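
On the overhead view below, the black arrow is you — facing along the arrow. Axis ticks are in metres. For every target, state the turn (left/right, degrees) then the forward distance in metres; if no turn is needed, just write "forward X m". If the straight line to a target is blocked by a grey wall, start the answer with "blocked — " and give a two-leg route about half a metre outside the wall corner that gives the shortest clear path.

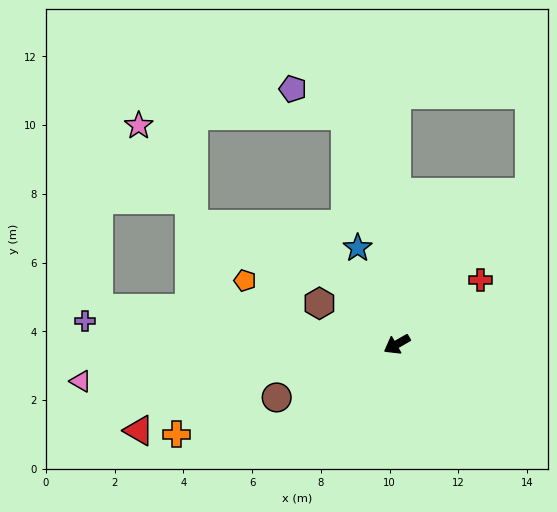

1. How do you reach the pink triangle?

turn right 23°, forward 9.3 m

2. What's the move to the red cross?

turn right 172°, forward 3.1 m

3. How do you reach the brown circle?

turn right 6°, forward 3.8 m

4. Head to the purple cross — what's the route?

turn right 34°, forward 9.1 m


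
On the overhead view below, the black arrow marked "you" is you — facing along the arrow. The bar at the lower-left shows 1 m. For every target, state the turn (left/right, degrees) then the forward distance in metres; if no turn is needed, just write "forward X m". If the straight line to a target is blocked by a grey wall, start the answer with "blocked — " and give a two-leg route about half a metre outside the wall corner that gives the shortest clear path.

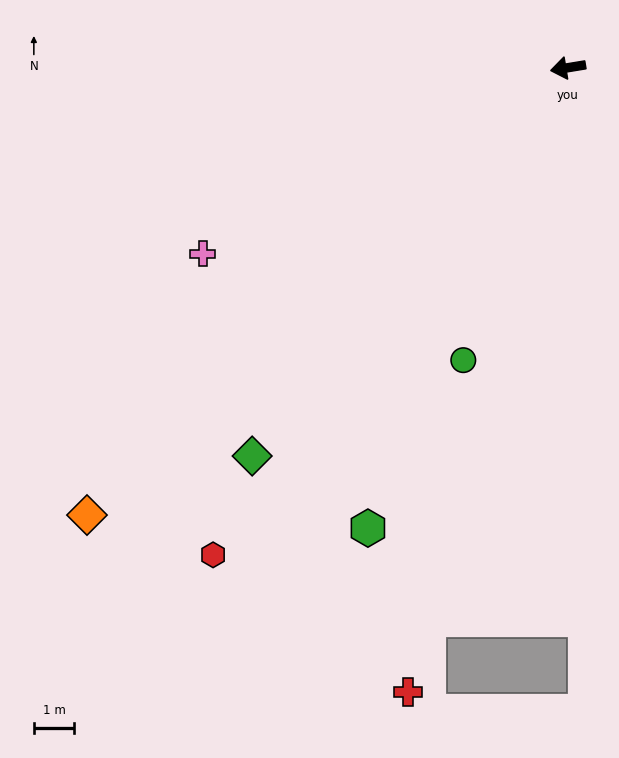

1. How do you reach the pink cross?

turn left 18°, forward 10.1 m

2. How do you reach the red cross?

turn left 66°, forward 15.9 m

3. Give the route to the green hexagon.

turn left 57°, forward 12.4 m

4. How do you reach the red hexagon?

turn left 45°, forward 14.8 m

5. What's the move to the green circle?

turn left 61°, forward 7.6 m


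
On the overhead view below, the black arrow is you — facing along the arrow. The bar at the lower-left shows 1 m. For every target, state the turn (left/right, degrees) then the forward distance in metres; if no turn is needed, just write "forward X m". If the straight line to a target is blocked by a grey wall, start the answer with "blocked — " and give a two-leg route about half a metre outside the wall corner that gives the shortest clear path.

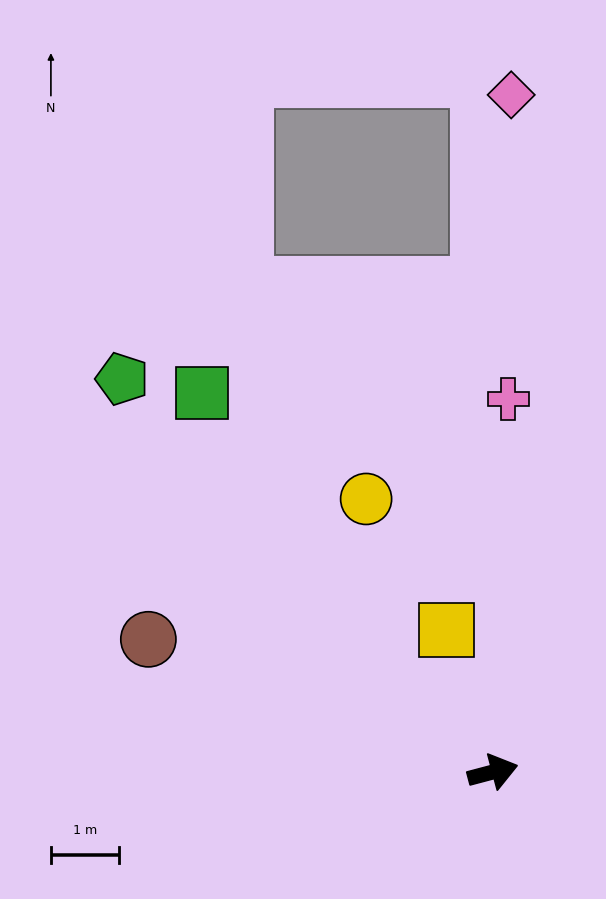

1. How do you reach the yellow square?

turn left 93°, forward 2.2 m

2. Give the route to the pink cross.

turn left 73°, forward 5.5 m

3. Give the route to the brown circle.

turn left 144°, forward 5.4 m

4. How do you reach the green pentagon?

turn left 118°, forward 8.0 m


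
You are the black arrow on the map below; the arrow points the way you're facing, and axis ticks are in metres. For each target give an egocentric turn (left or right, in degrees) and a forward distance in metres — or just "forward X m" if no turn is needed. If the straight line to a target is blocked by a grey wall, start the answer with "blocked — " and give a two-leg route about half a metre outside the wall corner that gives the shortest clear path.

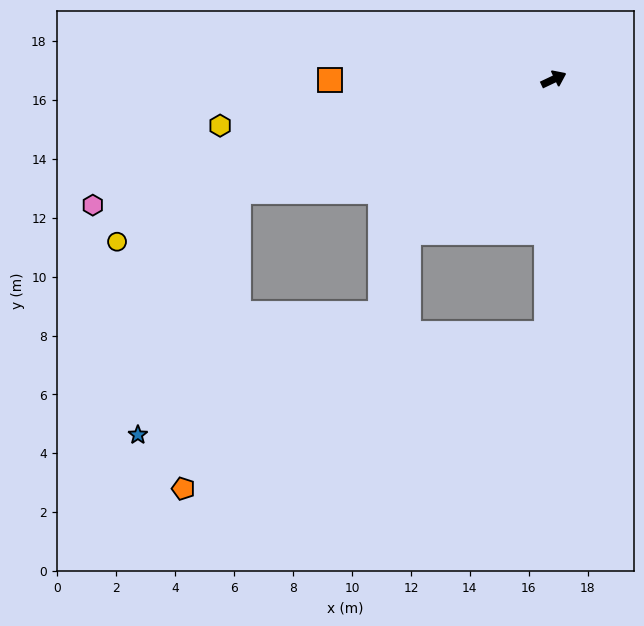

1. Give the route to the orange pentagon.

blocked — turn left 174°, forward 11.3 m, then turn left 60°, forward 10.3 m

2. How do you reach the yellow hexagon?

turn left 163°, forward 11.4 m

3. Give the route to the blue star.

blocked — turn left 174°, forward 11.3 m, then turn left 48°, forward 8.9 m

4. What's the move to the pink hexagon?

turn left 170°, forward 16.2 m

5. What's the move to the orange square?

turn left 155°, forward 7.6 m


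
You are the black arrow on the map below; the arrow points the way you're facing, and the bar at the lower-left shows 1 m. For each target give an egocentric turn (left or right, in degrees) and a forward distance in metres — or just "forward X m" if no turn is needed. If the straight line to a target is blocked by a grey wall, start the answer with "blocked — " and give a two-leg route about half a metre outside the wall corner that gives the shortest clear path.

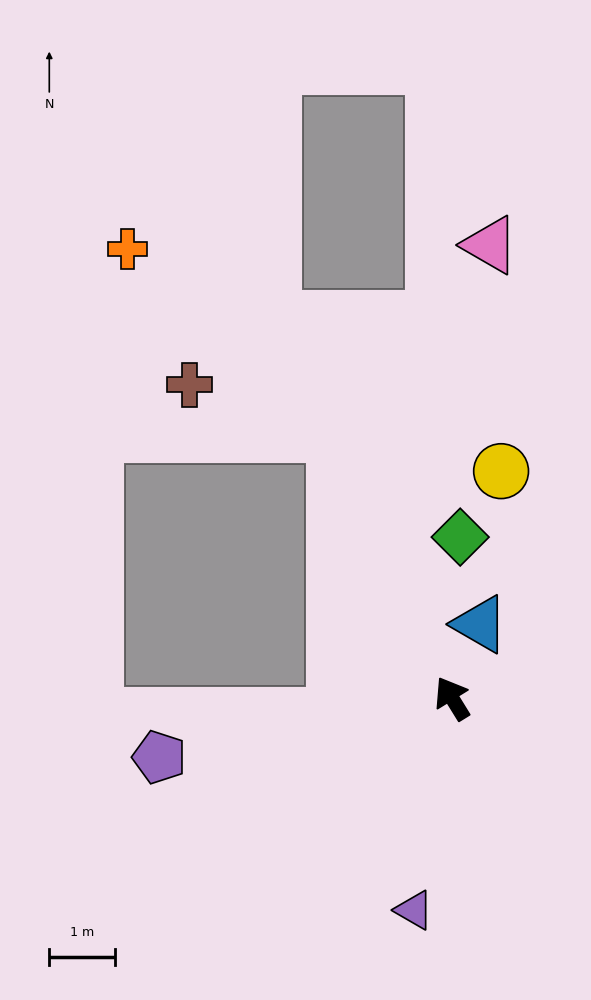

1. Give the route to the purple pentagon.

turn left 70°, forward 4.6 m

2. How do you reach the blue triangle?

turn right 52°, forward 1.2 m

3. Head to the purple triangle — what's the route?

turn left 138°, forward 3.3 m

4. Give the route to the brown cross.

blocked — turn right 8°, forward 4.4 m, then turn left 48°, forward 2.3 m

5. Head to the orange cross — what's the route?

blocked — turn right 8°, forward 4.4 m, then turn left 24°, forward 4.2 m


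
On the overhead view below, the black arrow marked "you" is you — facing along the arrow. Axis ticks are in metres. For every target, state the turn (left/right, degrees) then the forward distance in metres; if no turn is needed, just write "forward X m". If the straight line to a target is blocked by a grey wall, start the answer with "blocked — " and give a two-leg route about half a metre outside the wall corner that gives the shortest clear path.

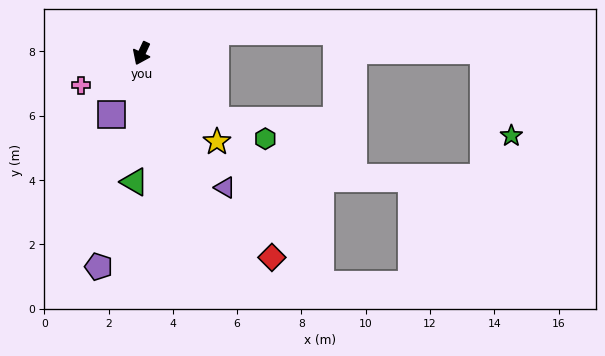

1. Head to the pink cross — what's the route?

turn right 37°, forward 2.1 m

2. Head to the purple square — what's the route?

forward 2.1 m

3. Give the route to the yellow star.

turn left 65°, forward 3.6 m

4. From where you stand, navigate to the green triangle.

turn left 22°, forward 4.0 m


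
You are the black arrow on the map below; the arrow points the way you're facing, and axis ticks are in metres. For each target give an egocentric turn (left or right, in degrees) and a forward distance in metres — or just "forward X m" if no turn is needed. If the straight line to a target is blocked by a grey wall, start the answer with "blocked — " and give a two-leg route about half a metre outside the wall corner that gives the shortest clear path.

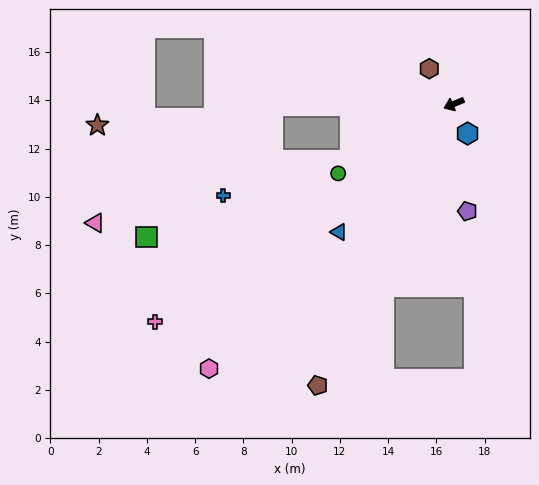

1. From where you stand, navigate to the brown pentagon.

turn left 41°, forward 13.0 m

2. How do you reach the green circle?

turn left 8°, forward 5.6 m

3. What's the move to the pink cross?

turn left 13°, forward 15.3 m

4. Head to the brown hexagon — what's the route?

turn right 78°, forward 1.8 m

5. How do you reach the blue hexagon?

turn left 92°, forward 1.4 m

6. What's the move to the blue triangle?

turn left 25°, forward 7.1 m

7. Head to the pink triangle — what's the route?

blocked — turn right 22°, forward 7.5 m, then turn left 32°, forward 8.8 m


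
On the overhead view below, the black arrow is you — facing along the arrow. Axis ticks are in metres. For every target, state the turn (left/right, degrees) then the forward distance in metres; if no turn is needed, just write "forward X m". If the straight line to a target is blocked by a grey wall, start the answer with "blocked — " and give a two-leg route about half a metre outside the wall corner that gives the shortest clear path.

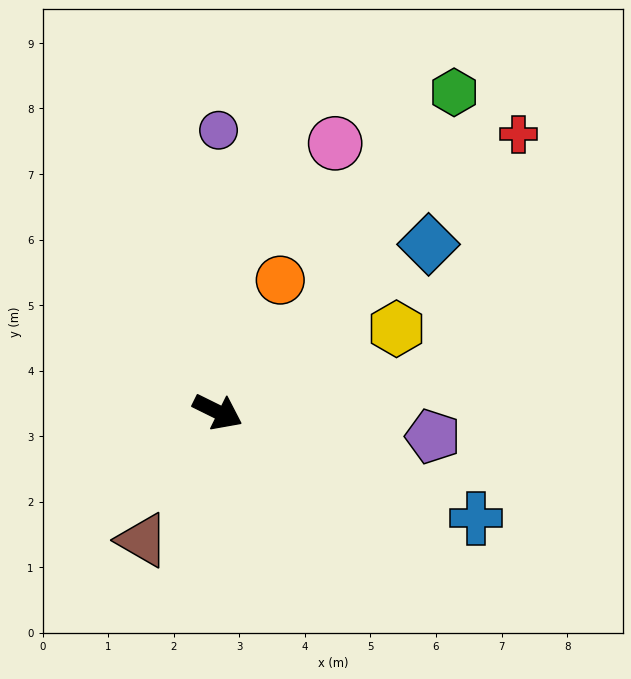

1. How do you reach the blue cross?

turn left 4°, forward 4.3 m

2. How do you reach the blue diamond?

turn left 65°, forward 4.1 m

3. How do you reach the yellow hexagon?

turn left 51°, forward 3.0 m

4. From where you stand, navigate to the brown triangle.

turn right 94°, forward 2.3 m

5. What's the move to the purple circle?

turn left 116°, forward 4.3 m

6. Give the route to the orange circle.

turn left 91°, forward 2.2 m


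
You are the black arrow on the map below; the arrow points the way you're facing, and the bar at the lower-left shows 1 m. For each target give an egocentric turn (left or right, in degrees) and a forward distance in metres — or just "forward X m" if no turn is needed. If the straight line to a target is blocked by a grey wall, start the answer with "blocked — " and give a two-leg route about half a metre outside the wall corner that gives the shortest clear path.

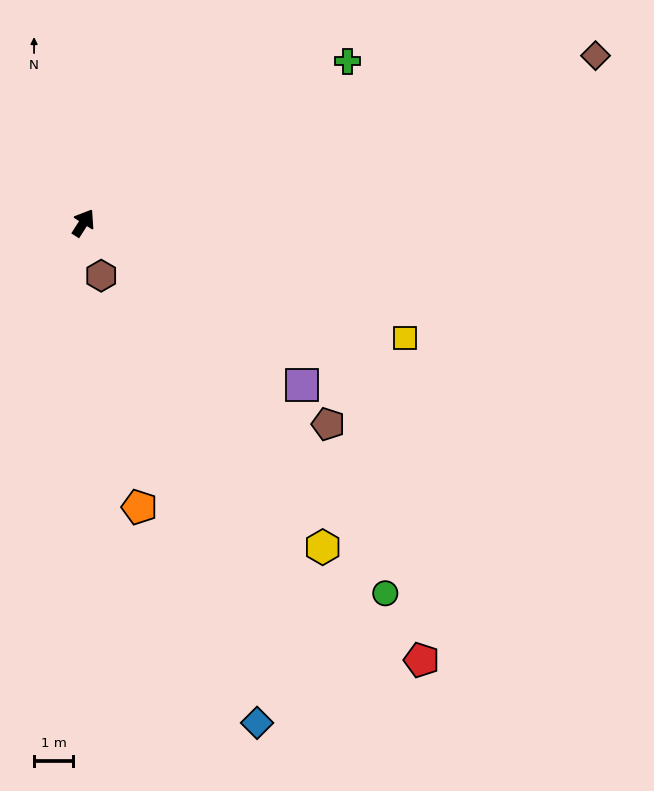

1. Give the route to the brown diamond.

turn right 39°, forward 13.8 m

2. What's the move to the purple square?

turn right 94°, forward 7.0 m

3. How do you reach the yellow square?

turn right 77°, forward 8.8 m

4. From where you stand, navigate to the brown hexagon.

turn right 129°, forward 1.4 m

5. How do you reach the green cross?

turn right 26°, forward 7.9 m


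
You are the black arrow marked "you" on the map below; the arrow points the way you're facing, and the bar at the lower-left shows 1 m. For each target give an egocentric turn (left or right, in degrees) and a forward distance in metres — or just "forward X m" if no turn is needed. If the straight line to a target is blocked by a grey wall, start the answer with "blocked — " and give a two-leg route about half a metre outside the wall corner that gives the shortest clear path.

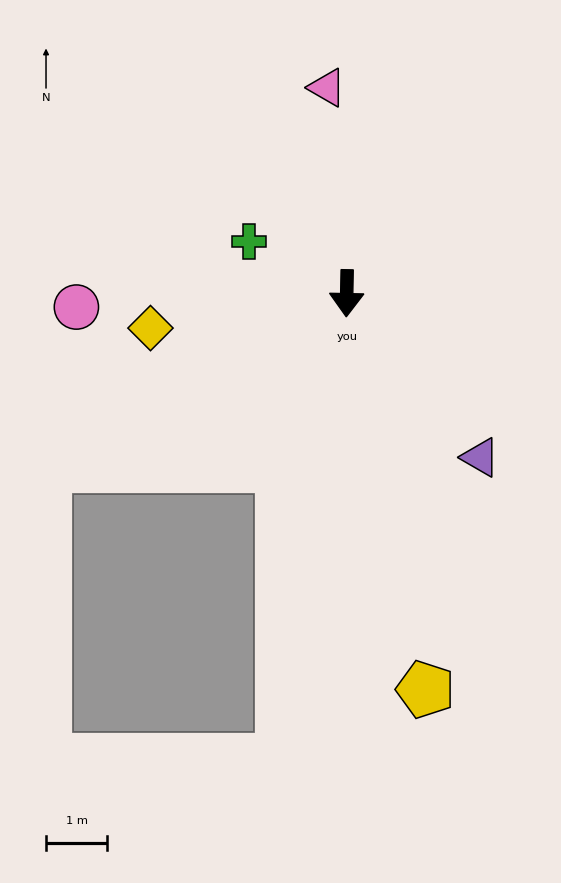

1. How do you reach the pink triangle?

turn right 173°, forward 3.4 m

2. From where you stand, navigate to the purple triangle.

turn left 40°, forward 3.4 m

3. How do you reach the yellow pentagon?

turn left 12°, forward 6.6 m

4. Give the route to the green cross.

turn right 117°, forward 1.8 m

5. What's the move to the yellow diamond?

turn right 79°, forward 3.2 m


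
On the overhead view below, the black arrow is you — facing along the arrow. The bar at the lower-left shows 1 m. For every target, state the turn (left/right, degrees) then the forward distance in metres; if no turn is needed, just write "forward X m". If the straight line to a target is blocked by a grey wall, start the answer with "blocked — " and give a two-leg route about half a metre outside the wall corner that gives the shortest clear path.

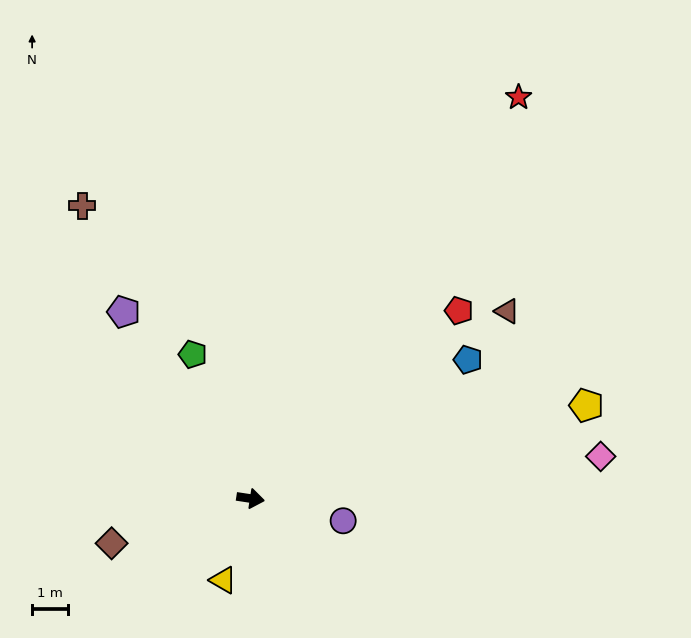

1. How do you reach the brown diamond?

turn right 154°, forward 4.1 m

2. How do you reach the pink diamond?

turn left 15°, forward 9.9 m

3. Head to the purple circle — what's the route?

turn right 5°, forward 2.7 m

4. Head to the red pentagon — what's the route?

turn left 51°, forward 7.8 m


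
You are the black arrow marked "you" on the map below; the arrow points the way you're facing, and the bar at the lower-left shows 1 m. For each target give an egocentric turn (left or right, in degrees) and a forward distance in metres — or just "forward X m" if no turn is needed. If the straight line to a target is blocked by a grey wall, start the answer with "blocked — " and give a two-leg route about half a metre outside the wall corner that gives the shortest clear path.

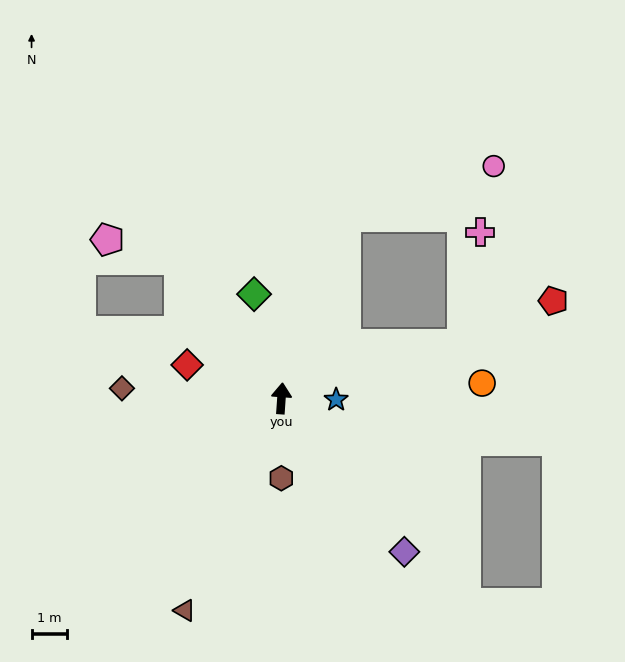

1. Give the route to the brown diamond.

turn left 90°, forward 4.5 m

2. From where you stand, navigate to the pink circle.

blocked — turn right 16°, forward 5.4 m, then turn right 51°, forward 4.4 m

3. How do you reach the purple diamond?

turn right 137°, forward 5.5 m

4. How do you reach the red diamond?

turn left 74°, forward 2.8 m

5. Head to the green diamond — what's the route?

turn left 19°, forward 3.0 m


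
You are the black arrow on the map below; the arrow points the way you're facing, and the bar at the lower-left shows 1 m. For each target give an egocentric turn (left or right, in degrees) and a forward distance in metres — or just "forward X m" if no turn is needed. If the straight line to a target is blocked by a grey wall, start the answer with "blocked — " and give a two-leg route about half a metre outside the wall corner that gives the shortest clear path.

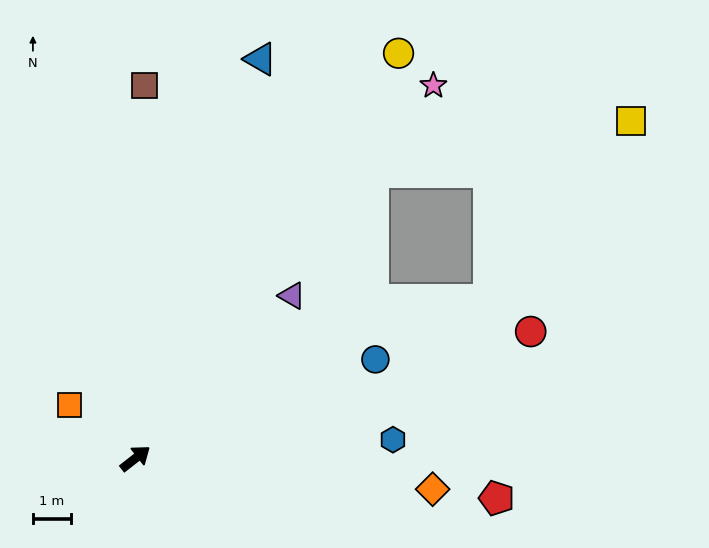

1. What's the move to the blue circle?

turn right 16°, forward 6.9 m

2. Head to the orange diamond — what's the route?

turn right 44°, forward 8.0 m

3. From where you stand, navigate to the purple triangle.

turn left 8°, forward 6.0 m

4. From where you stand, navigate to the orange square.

turn left 103°, forward 2.3 m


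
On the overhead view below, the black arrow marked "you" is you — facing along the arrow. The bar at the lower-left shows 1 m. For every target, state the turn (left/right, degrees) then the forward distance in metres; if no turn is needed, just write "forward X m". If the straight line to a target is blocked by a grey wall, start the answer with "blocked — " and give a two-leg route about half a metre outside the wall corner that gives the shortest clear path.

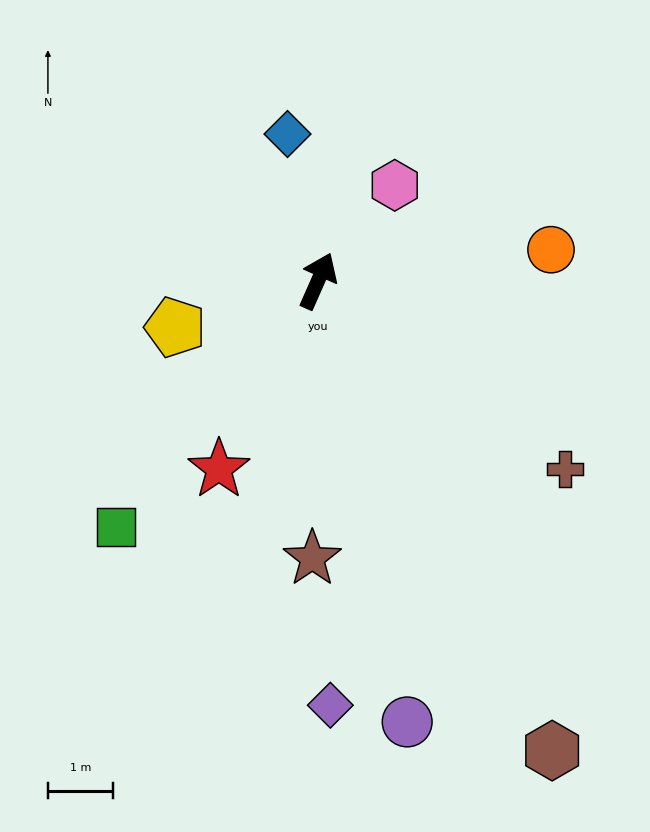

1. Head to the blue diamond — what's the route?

turn left 36°, forward 2.3 m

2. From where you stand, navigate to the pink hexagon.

turn right 15°, forward 1.9 m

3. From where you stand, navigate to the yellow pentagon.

turn left 132°, forward 2.3 m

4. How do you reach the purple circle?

turn right 145°, forward 6.9 m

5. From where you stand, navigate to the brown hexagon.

turn right 130°, forward 8.1 m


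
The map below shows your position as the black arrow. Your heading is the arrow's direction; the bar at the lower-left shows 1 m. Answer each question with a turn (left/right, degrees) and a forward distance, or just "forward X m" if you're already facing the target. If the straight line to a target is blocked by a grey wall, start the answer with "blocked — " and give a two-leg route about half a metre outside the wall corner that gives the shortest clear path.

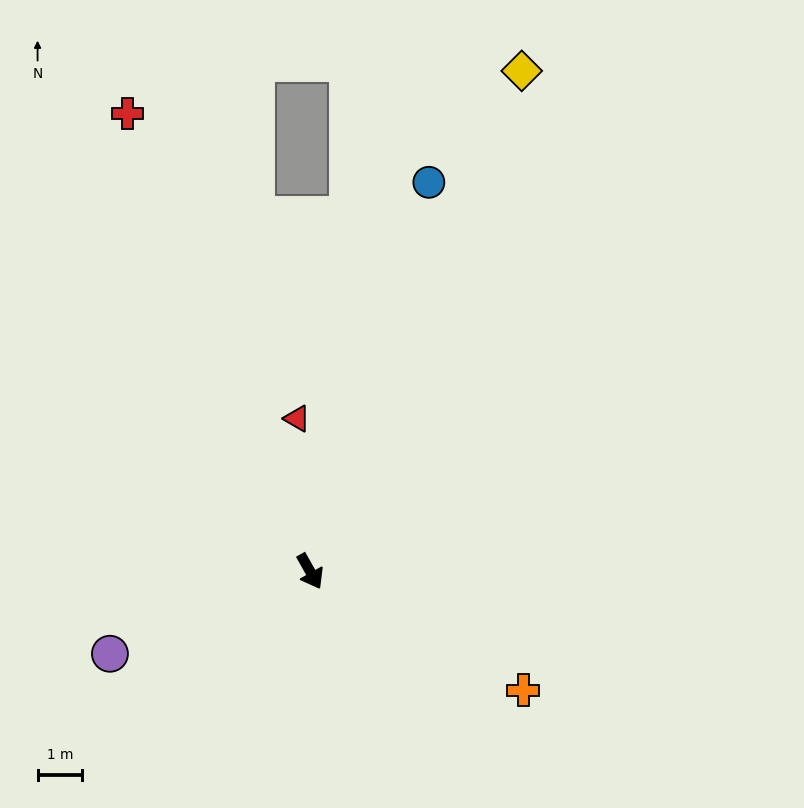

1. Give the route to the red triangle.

turn left 156°, forward 3.4 m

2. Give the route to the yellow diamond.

turn left 128°, forward 12.2 m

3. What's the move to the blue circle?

turn left 134°, forward 9.1 m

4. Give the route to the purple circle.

turn right 97°, forward 4.9 m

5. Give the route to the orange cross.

turn left 32°, forward 5.5 m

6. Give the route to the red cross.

turn left 172°, forward 11.1 m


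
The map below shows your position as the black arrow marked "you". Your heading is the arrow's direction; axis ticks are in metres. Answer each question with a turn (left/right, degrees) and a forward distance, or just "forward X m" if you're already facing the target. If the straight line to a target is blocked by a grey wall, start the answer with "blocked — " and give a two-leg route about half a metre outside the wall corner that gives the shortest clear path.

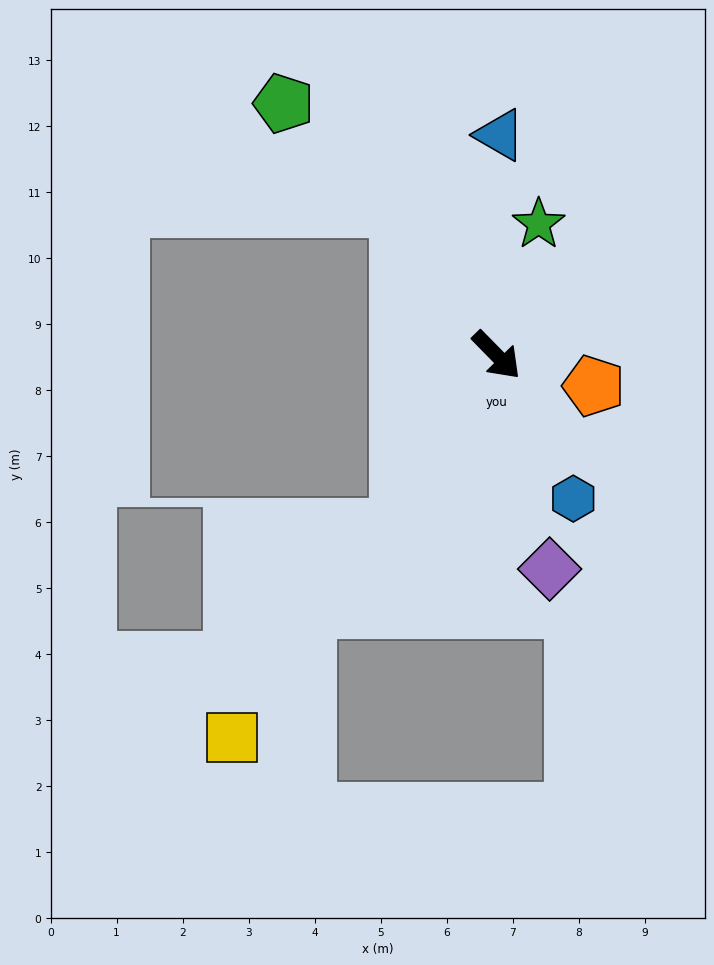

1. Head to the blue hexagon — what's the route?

turn right 16°, forward 2.5 m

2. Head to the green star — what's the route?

turn left 118°, forward 2.1 m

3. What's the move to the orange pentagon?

turn left 28°, forward 1.5 m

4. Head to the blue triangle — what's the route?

turn left 135°, forward 3.3 m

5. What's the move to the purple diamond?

turn right 30°, forward 3.3 m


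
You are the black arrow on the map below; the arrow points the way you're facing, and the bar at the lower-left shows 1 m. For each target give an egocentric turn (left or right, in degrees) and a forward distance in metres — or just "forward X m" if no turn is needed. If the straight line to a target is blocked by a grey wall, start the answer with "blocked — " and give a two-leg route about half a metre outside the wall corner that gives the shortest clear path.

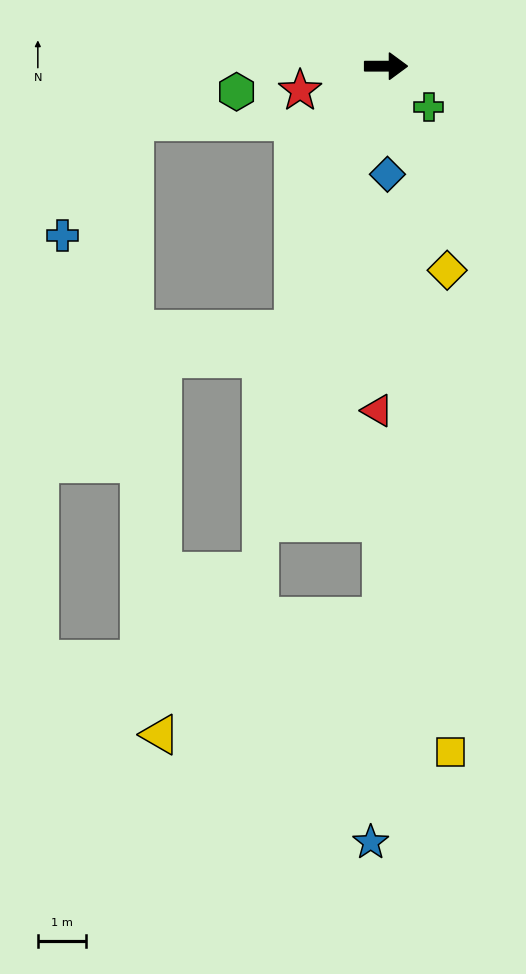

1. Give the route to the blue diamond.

turn right 89°, forward 2.3 m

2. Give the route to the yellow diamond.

turn right 73°, forward 4.5 m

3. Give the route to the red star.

turn right 164°, forward 1.9 m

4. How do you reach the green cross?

turn right 44°, forward 1.2 m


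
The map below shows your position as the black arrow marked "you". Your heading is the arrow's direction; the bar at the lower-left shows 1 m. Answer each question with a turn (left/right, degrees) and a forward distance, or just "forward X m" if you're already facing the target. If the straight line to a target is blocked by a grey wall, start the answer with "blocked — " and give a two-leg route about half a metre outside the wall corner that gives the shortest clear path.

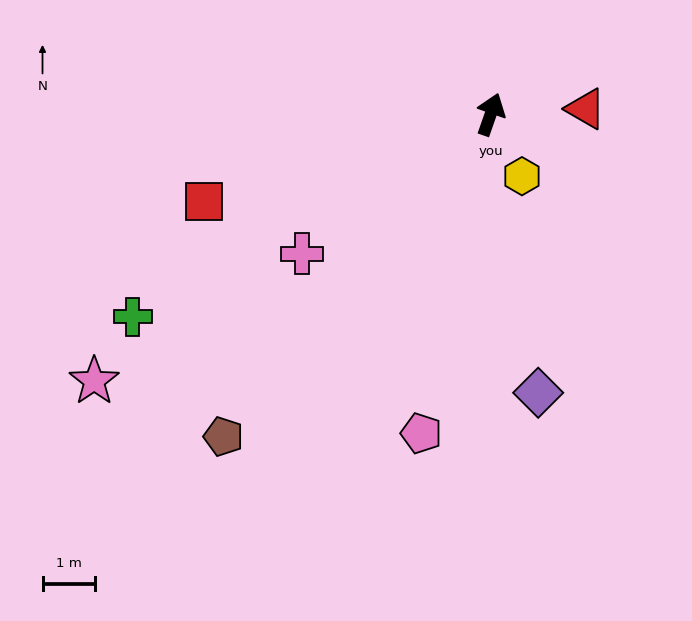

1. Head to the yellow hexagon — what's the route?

turn right 134°, forward 1.3 m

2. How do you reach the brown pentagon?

turn left 160°, forward 7.9 m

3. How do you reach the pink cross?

turn left 146°, forward 4.4 m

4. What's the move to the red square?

turn left 126°, forward 5.7 m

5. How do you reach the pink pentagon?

turn right 173°, forward 6.2 m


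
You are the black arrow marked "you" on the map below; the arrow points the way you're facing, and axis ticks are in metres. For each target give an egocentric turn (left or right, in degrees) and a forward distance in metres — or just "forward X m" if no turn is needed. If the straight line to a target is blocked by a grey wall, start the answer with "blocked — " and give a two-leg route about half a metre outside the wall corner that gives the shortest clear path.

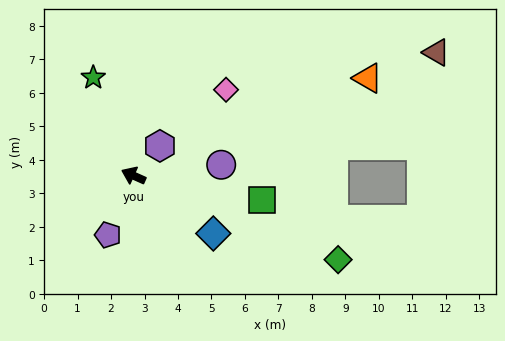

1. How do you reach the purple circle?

turn right 149°, forward 2.6 m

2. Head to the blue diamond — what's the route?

turn left 168°, forward 2.9 m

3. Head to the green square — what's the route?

turn right 167°, forward 3.9 m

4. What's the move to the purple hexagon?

turn right 108°, forward 1.2 m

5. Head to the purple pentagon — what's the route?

turn left 91°, forward 1.9 m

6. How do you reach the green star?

turn right 44°, forward 3.2 m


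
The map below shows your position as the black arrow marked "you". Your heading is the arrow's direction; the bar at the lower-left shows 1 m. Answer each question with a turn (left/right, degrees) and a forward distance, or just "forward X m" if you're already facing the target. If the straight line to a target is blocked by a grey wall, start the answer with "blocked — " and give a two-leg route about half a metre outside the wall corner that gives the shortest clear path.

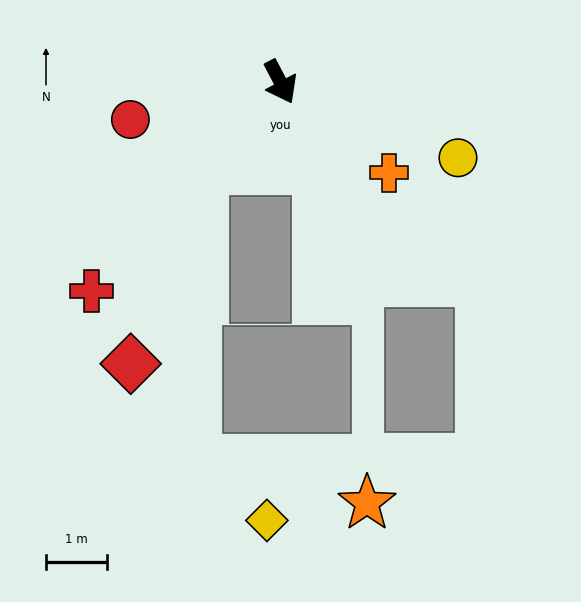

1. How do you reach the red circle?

turn right 104°, forward 2.5 m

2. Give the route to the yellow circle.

turn left 39°, forward 3.2 m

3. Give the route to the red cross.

turn right 70°, forward 4.6 m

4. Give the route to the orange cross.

turn left 22°, forward 2.3 m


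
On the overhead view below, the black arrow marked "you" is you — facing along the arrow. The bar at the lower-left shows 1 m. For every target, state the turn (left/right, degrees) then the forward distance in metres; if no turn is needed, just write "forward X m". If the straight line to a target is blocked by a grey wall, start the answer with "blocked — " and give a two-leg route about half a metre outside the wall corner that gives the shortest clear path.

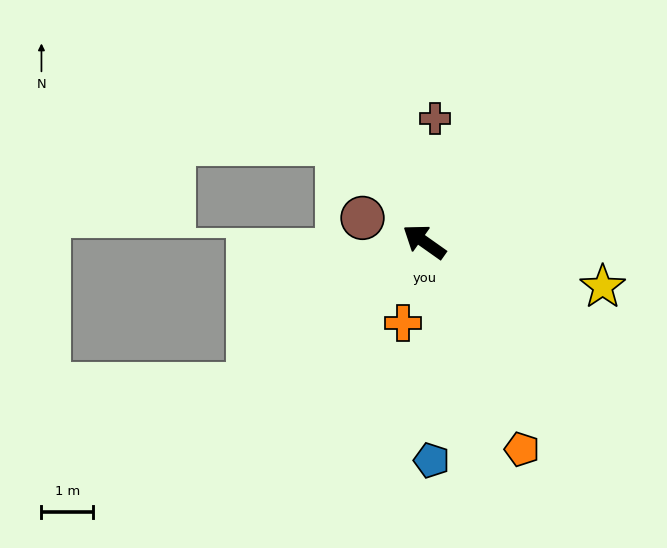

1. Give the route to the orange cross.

turn left 111°, forward 1.6 m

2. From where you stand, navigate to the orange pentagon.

turn left 150°, forward 4.4 m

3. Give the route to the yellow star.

turn right 159°, forward 3.6 m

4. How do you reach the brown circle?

turn left 14°, forward 1.3 m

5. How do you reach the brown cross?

turn right 60°, forward 2.4 m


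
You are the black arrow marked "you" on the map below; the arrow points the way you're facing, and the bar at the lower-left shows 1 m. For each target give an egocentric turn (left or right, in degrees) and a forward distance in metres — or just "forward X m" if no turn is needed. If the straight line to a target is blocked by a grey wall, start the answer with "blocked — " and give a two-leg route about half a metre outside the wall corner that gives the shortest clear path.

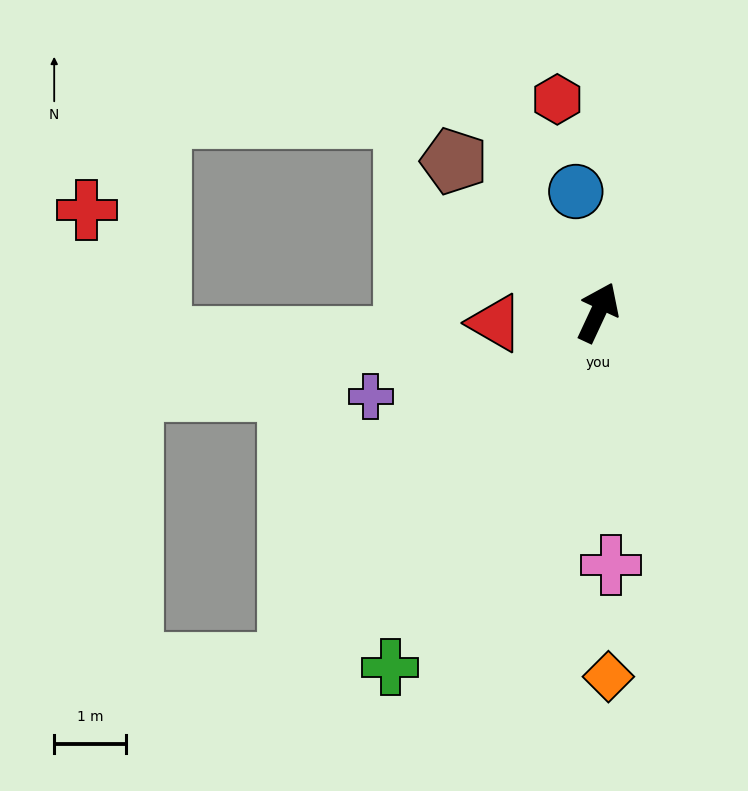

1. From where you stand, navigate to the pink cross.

turn right 152°, forward 3.5 m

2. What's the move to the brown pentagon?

turn left 69°, forward 2.9 m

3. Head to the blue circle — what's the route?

turn left 35°, forward 1.7 m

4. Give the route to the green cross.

turn left 175°, forward 5.7 m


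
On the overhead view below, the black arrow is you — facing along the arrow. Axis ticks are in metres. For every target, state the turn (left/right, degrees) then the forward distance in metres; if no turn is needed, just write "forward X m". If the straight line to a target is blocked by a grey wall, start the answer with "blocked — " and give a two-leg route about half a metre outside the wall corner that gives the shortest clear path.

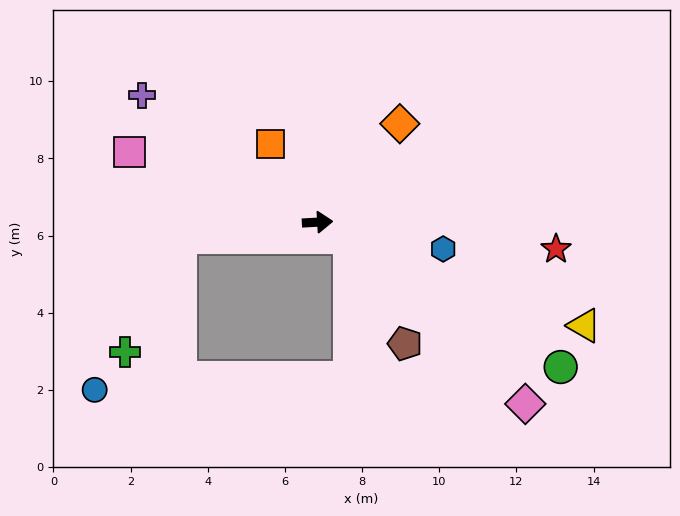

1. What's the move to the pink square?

turn left 156°, forward 5.2 m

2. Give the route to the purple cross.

turn left 141°, forward 5.6 m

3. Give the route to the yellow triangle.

turn right 24°, forward 7.4 m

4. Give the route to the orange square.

turn left 118°, forward 2.4 m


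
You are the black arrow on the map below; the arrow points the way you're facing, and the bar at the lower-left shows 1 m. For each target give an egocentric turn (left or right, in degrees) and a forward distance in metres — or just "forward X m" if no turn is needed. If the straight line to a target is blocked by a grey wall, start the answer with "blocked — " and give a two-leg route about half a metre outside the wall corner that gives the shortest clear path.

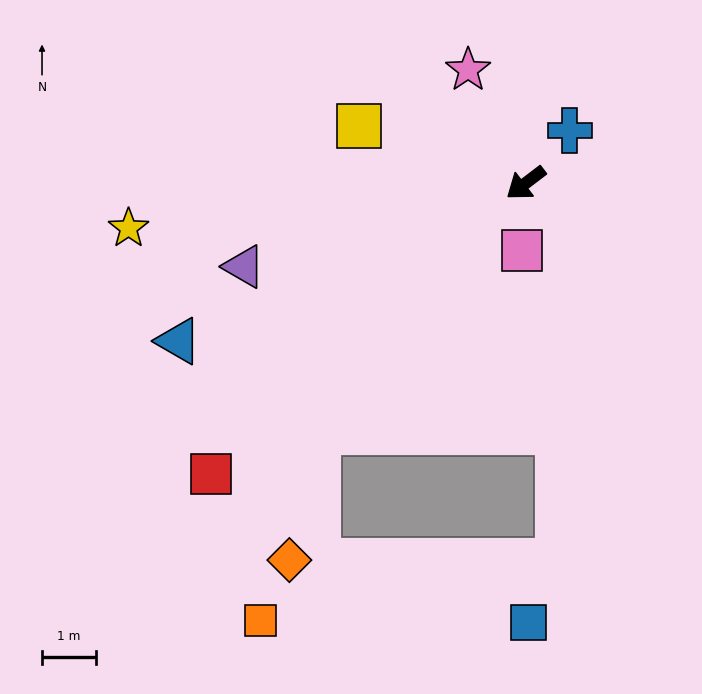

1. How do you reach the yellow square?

turn right 56°, forward 3.3 m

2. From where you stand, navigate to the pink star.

turn right 100°, forward 2.4 m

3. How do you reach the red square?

turn left 6°, forward 8.0 m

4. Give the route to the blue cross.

turn right 167°, forward 1.3 m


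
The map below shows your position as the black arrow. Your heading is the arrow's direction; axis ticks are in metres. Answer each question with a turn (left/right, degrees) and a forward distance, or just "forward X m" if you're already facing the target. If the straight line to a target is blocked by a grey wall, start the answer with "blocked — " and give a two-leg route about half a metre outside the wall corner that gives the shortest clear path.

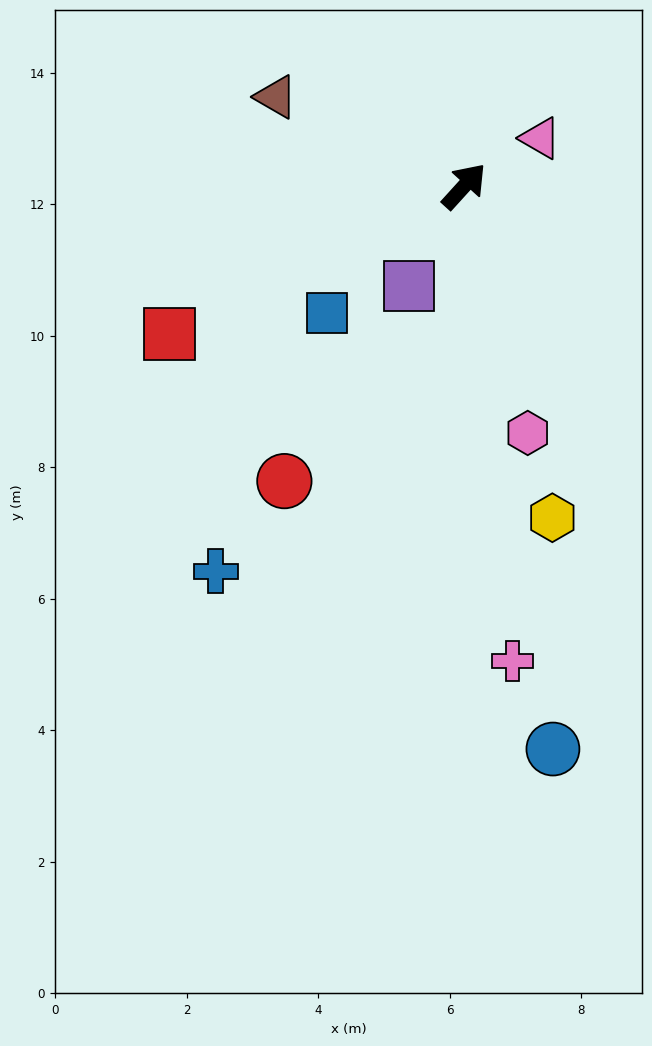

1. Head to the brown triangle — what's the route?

turn left 107°, forward 3.2 m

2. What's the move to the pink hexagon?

turn right 123°, forward 3.9 m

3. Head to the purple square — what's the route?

turn right 167°, forward 1.7 m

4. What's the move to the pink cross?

turn right 132°, forward 7.3 m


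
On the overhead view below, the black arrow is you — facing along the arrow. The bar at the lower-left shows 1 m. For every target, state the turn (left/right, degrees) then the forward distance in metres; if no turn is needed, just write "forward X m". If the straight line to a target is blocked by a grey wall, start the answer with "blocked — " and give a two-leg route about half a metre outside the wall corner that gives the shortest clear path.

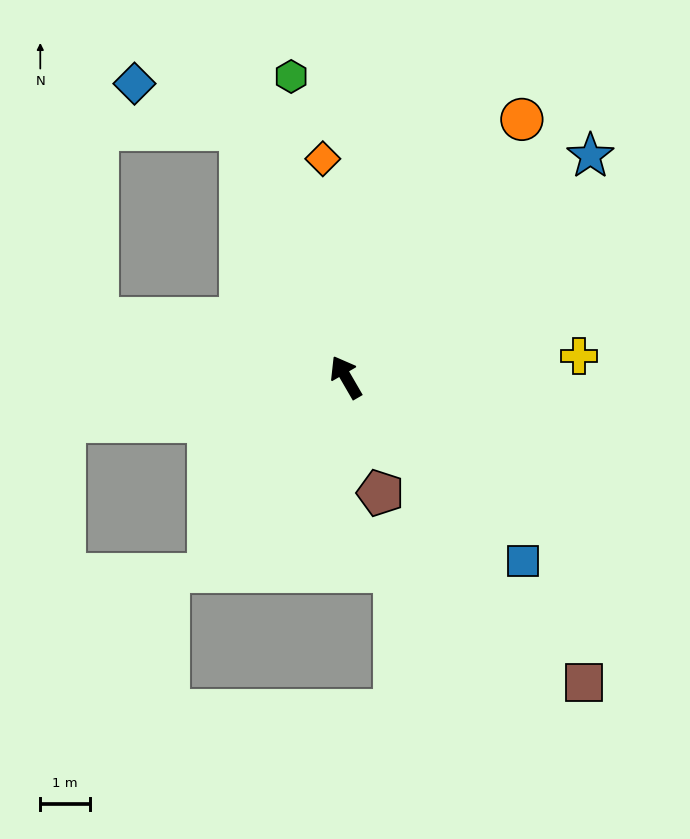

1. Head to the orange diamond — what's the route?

turn right 24°, forward 4.4 m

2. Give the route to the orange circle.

turn right 64°, forward 6.3 m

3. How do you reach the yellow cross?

turn right 115°, forward 4.7 m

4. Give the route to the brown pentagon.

turn left 166°, forward 2.4 m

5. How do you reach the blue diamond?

blocked — turn right 7°, forward 5.4 m, then turn left 43°, forward 2.3 m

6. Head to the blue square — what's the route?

turn right 166°, forward 5.2 m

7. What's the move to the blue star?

turn right 78°, forward 6.7 m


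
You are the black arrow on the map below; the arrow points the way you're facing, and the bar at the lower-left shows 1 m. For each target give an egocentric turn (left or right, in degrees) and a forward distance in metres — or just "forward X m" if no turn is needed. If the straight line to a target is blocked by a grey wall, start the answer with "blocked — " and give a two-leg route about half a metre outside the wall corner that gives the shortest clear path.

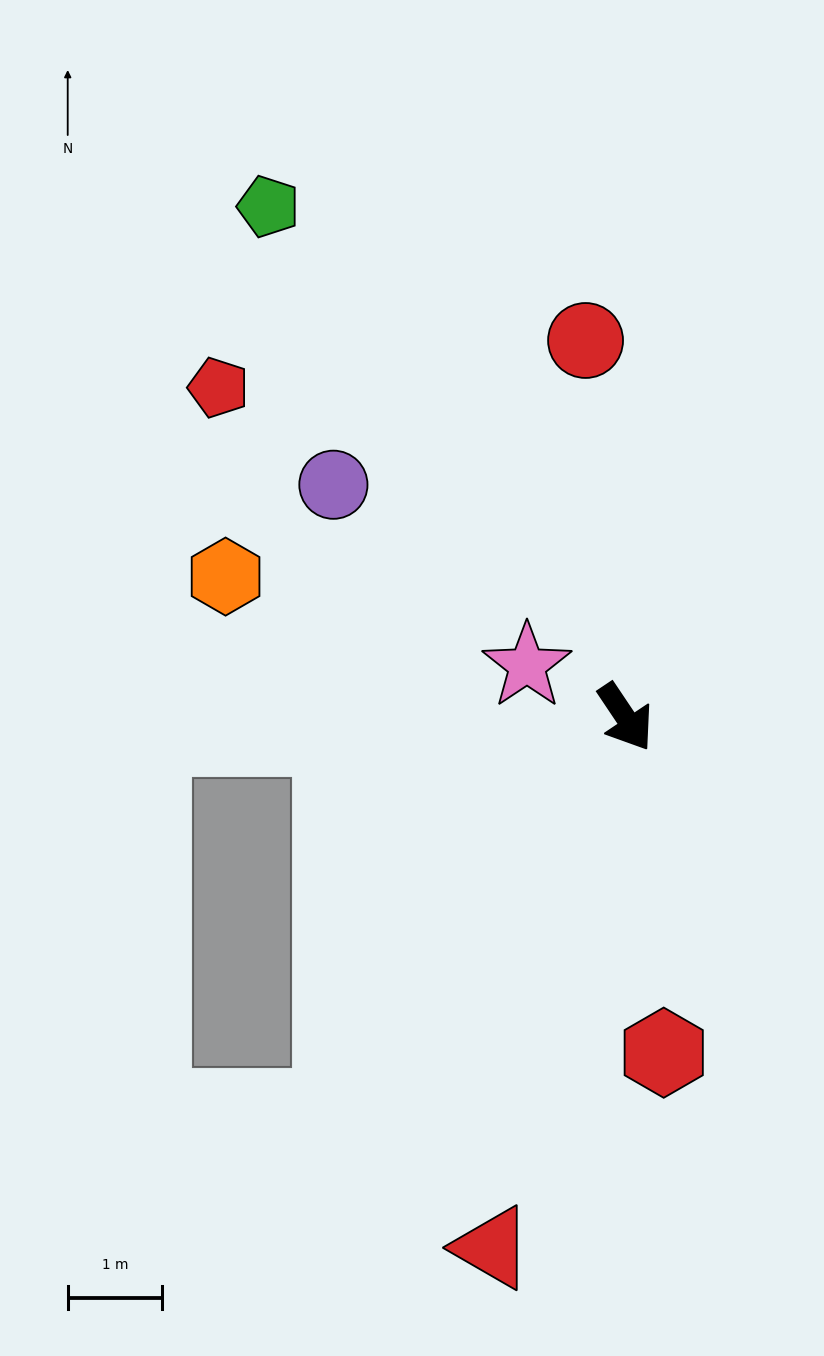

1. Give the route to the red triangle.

turn right 48°, forward 5.8 m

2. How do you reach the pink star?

turn right 152°, forward 1.2 m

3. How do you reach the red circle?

turn left 152°, forward 4.0 m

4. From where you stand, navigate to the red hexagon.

turn right 27°, forward 3.6 m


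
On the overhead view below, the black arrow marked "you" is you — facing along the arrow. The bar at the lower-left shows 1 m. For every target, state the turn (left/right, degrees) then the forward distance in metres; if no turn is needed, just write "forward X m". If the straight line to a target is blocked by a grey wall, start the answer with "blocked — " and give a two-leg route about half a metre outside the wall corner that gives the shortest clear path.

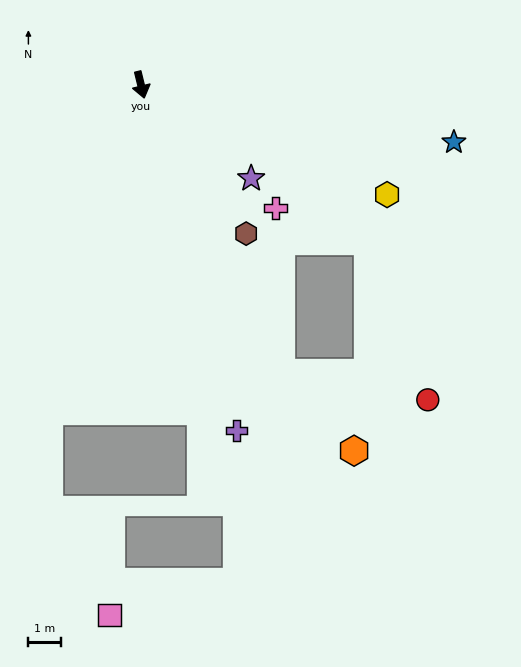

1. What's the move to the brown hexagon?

turn left 22°, forward 5.6 m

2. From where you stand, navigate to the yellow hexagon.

turn left 52°, forward 8.3 m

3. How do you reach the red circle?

blocked — turn left 12°, forward 9.8 m, then turn left 54°, forward 4.6 m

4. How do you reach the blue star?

turn left 66°, forward 9.7 m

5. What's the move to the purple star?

turn left 36°, forward 4.4 m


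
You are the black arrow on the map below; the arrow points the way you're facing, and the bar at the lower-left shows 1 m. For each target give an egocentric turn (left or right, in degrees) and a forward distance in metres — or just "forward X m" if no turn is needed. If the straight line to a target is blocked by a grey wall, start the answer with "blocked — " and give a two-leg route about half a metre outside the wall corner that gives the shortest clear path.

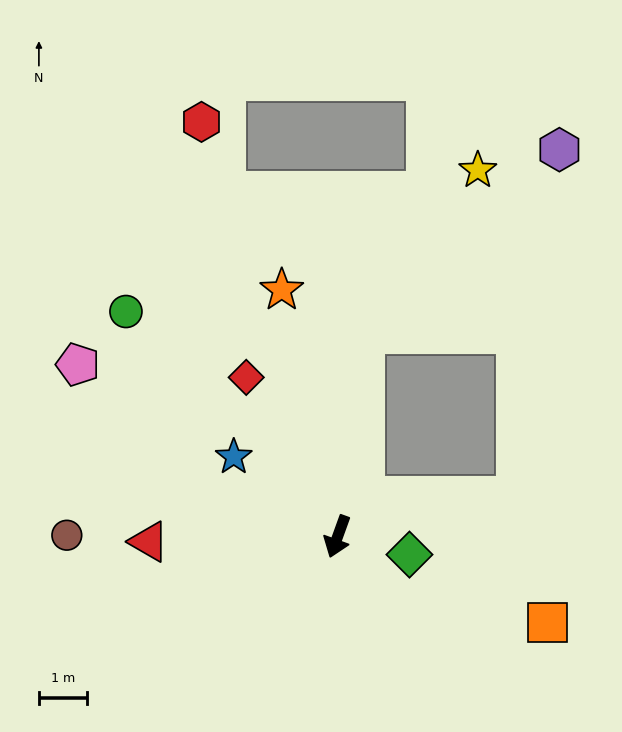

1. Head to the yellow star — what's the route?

blocked — turn right 168°, forward 4.3 m, then turn right 27°, forward 4.2 m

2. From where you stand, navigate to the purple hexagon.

blocked — turn right 168°, forward 4.3 m, then turn right 39°, forward 5.6 m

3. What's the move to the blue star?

turn right 108°, forward 2.7 m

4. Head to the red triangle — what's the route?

turn right 69°, forward 3.9 m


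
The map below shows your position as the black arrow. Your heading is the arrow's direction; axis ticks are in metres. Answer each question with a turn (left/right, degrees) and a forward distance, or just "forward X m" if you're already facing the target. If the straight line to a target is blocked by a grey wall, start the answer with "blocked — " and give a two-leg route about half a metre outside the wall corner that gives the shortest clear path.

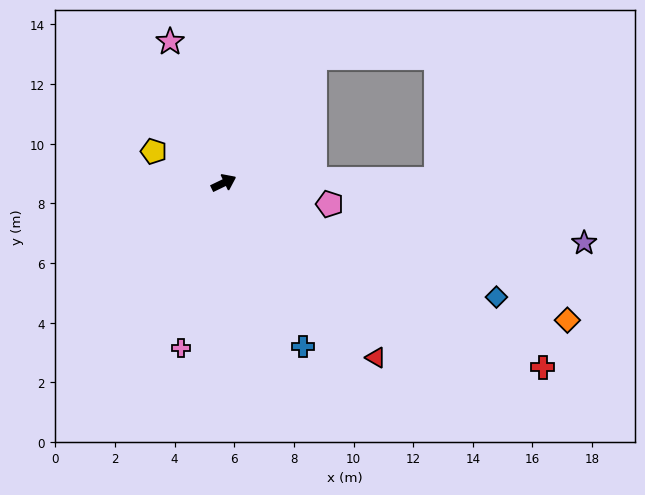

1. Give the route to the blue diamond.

turn right 48°, forward 9.9 m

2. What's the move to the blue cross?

turn right 90°, forward 6.1 m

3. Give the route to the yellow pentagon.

turn left 130°, forward 2.6 m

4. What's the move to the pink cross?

turn right 130°, forward 5.7 m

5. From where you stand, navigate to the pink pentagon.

turn right 37°, forward 3.6 m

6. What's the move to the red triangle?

turn right 75°, forward 7.8 m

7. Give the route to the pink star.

turn left 85°, forward 5.1 m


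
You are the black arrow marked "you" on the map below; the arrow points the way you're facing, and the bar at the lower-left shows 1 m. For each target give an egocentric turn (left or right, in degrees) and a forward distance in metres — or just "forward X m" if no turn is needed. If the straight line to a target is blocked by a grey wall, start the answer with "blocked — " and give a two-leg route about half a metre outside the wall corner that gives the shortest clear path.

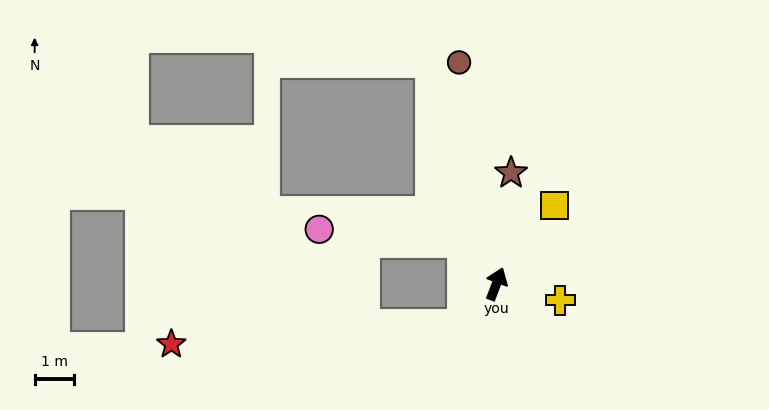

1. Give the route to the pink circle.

blocked — turn left 59°, forward 1.4 m, then turn left 47°, forward 3.7 m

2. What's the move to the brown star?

turn left 13°, forward 2.9 m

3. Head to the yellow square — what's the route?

turn right 16°, forward 2.5 m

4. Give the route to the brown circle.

turn left 30°, forward 5.7 m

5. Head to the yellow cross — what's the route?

turn right 84°, forward 1.7 m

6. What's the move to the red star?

blocked — turn left 163°, forward 1.3 m, then turn right 48°, forward 7.5 m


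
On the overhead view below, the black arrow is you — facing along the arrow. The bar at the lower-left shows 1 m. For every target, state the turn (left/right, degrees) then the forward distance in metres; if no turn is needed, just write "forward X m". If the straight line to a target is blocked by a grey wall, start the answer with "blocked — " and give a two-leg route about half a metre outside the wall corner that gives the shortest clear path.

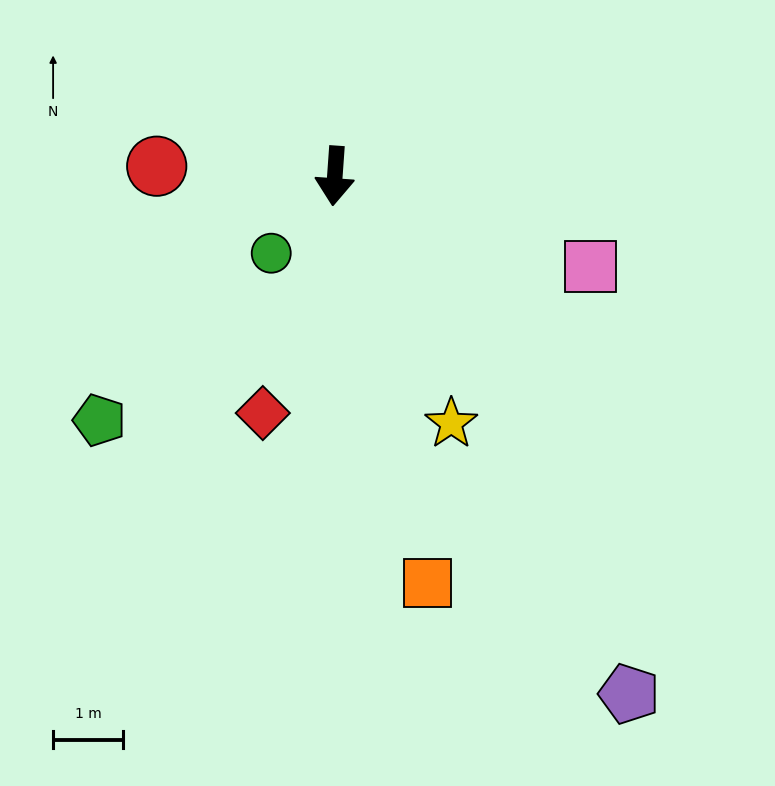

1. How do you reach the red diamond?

turn right 13°, forward 3.5 m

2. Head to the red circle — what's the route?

turn right 89°, forward 2.5 m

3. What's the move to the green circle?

turn right 35°, forward 1.4 m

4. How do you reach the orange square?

turn left 17°, forward 6.0 m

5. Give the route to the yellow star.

turn left 29°, forward 3.9 m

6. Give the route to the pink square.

turn left 75°, forward 3.9 m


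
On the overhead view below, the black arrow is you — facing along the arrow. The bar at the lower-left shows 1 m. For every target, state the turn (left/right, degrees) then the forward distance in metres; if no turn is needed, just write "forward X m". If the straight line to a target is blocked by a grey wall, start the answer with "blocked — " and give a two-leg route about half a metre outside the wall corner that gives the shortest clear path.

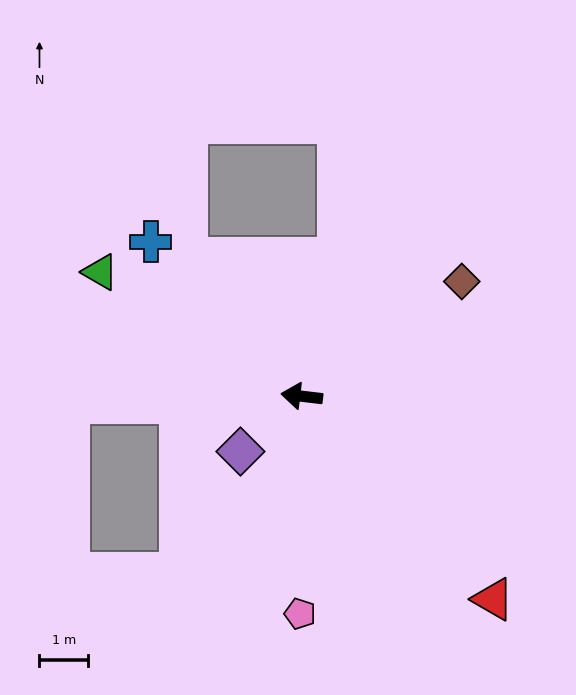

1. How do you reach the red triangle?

turn left 140°, forward 5.7 m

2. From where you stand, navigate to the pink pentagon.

turn left 96°, forward 4.4 m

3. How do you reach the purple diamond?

turn left 49°, forward 1.7 m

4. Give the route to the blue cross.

turn right 39°, forward 4.4 m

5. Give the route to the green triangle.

turn right 25°, forward 4.8 m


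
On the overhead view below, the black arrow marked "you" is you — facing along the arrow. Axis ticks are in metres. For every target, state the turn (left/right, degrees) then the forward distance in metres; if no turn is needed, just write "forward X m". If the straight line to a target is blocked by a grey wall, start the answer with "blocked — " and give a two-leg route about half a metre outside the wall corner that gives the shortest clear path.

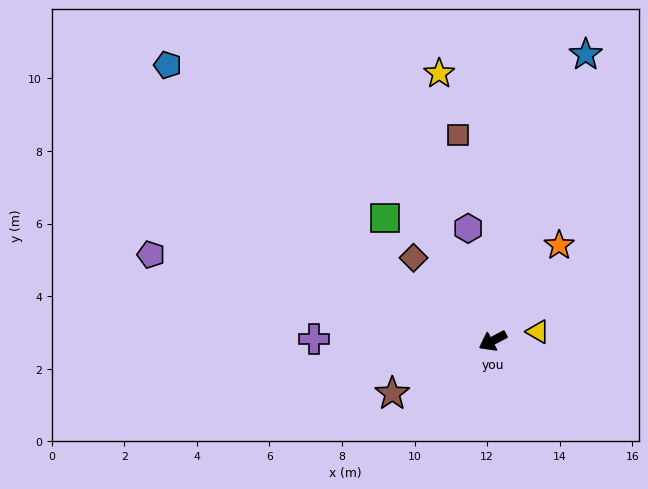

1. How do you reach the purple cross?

turn right 28°, forward 4.9 m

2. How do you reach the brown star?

forward 3.1 m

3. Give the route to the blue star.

turn right 136°, forward 8.3 m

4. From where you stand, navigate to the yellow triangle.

turn left 164°, forward 1.3 m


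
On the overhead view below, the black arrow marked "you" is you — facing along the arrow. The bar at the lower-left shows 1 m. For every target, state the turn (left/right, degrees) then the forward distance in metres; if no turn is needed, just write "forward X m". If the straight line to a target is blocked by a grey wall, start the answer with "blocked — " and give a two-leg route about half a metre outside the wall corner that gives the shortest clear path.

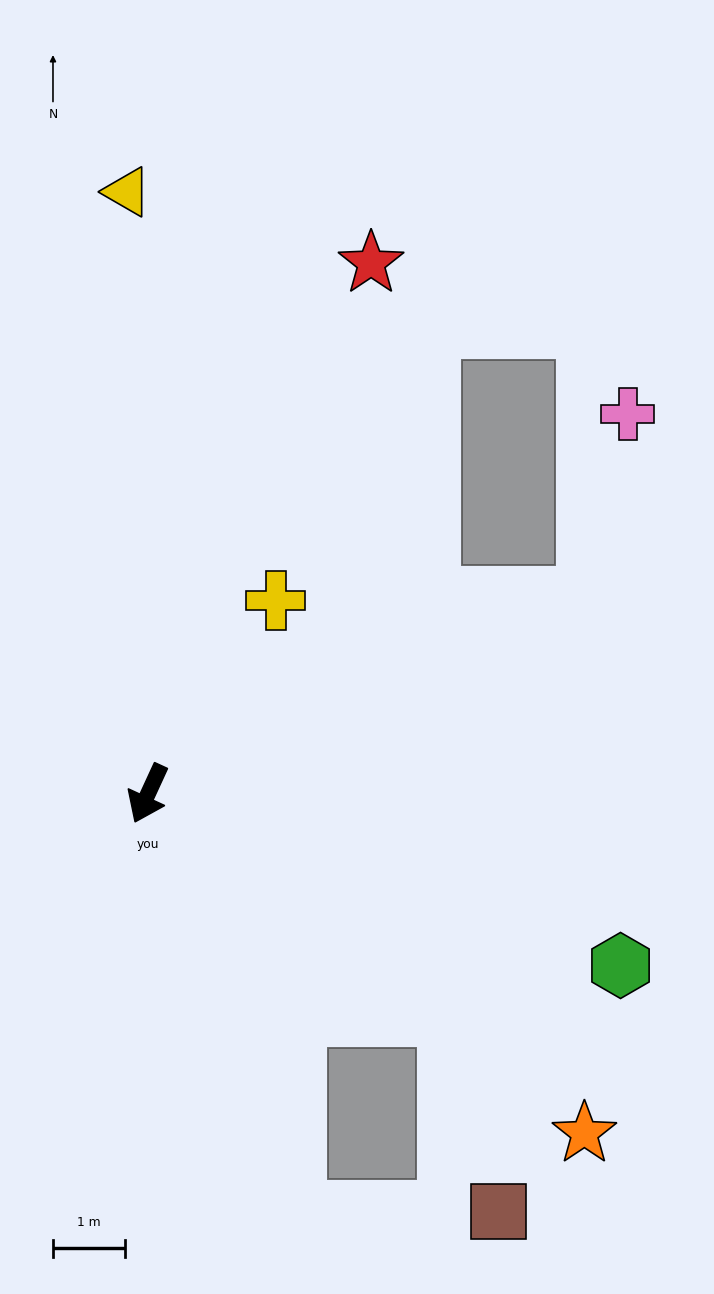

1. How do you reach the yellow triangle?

turn right 153°, forward 8.4 m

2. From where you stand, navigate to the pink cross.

blocked — turn left 139°, forward 6.7 m, then turn left 54°, forward 2.6 m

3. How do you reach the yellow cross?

turn left 171°, forward 3.2 m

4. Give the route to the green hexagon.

turn left 95°, forward 7.0 m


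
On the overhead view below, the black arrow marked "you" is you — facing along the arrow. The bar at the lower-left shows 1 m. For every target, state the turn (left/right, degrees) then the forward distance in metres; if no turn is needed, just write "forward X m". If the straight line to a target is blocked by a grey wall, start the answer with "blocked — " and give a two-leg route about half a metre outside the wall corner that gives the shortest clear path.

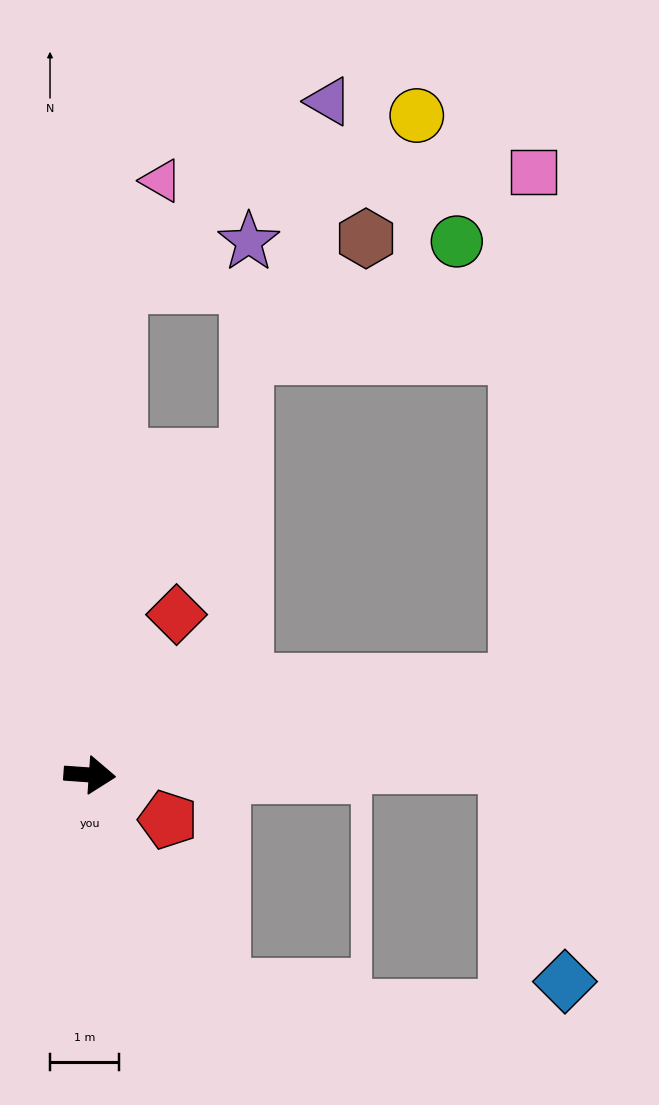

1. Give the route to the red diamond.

turn left 66°, forward 2.7 m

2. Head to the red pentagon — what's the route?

turn right 26°, forward 1.3 m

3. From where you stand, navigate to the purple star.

blocked — turn left 91°, forward 7.2 m, then turn right 69°, forward 2.0 m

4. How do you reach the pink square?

blocked — turn left 16°, forward 6.4 m, then turn left 76°, forward 7.5 m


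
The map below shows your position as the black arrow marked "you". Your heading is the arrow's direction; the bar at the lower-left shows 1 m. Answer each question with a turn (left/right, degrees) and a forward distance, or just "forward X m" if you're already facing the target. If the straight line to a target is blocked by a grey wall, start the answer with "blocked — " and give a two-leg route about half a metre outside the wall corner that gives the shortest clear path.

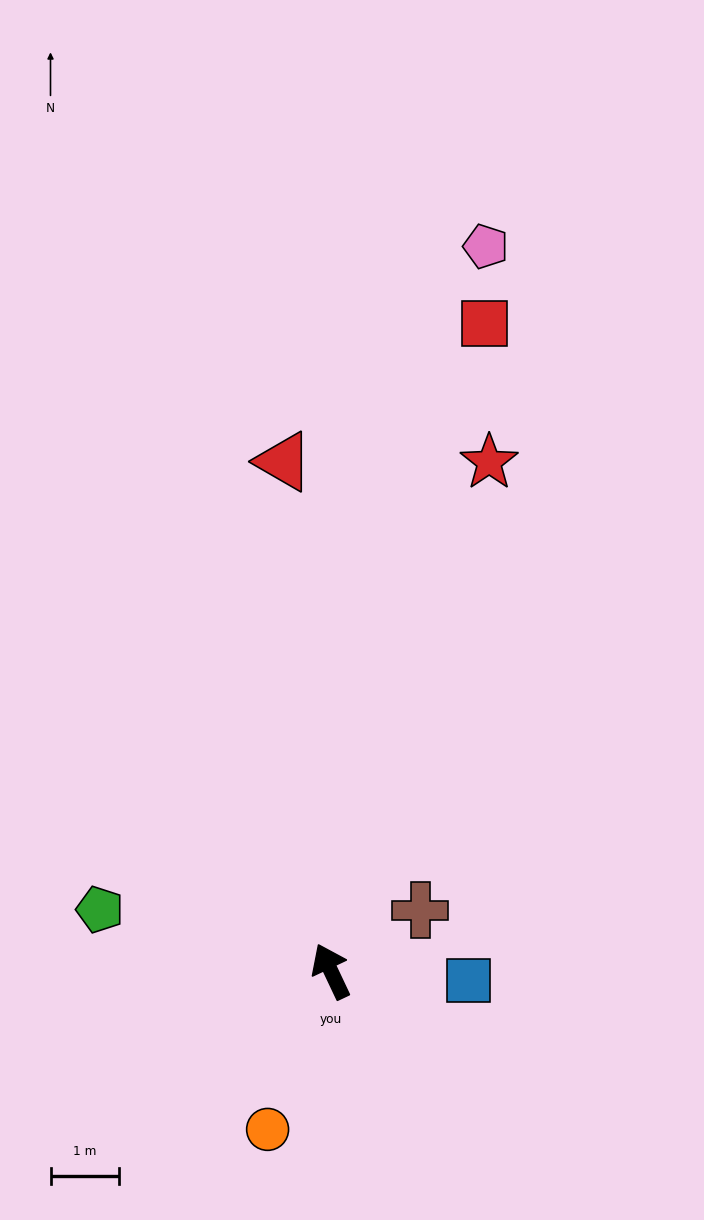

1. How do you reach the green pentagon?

turn left 50°, forward 3.5 m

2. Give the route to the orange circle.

turn left 133°, forward 2.5 m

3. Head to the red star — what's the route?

turn right 43°, forward 7.8 m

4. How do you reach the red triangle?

turn right 20°, forward 7.5 m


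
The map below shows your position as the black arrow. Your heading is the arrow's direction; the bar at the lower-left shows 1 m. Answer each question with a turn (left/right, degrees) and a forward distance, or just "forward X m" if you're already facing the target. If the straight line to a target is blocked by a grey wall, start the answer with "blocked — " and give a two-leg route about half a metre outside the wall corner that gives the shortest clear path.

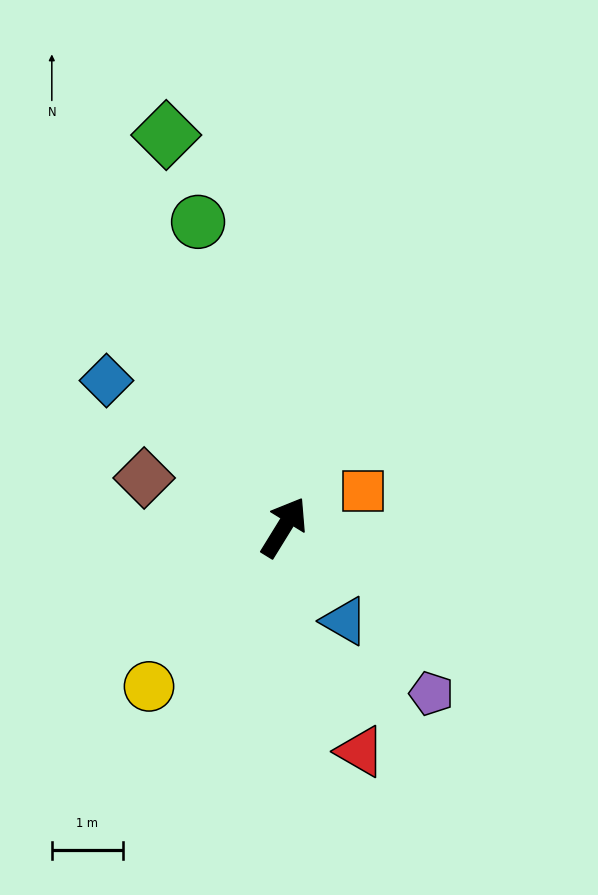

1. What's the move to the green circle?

turn left 47°, forward 4.5 m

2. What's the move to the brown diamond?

turn left 102°, forward 2.1 m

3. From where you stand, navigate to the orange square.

turn right 34°, forward 1.2 m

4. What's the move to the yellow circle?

turn left 171°, forward 2.9 m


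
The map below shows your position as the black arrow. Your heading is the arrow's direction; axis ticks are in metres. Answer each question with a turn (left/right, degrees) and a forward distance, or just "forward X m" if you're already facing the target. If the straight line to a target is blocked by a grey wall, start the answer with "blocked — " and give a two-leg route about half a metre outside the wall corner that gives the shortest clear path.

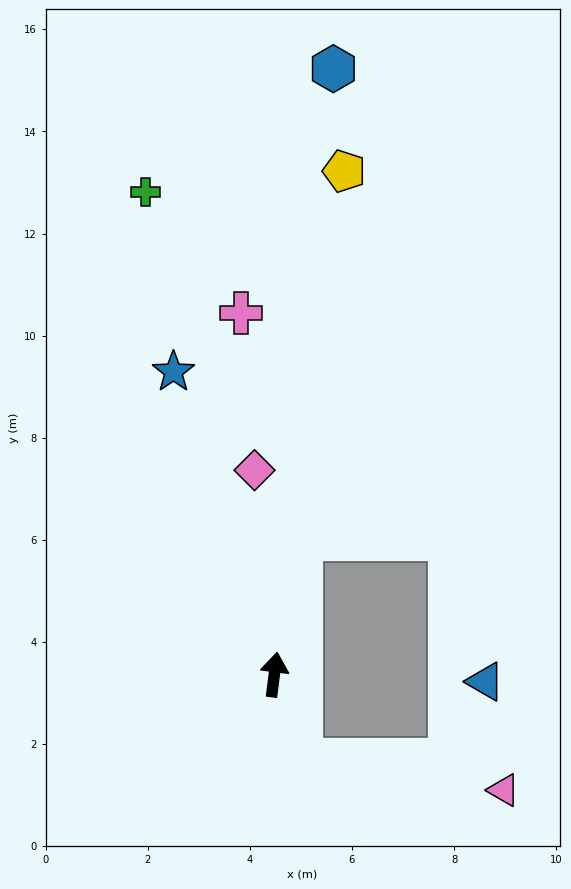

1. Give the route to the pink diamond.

turn left 13°, forward 4.0 m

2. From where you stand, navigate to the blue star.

turn left 26°, forward 6.3 m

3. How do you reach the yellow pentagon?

forward 10.0 m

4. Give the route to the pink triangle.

blocked — turn right 155°, forward 1.8 m, then turn left 64°, forward 4.0 m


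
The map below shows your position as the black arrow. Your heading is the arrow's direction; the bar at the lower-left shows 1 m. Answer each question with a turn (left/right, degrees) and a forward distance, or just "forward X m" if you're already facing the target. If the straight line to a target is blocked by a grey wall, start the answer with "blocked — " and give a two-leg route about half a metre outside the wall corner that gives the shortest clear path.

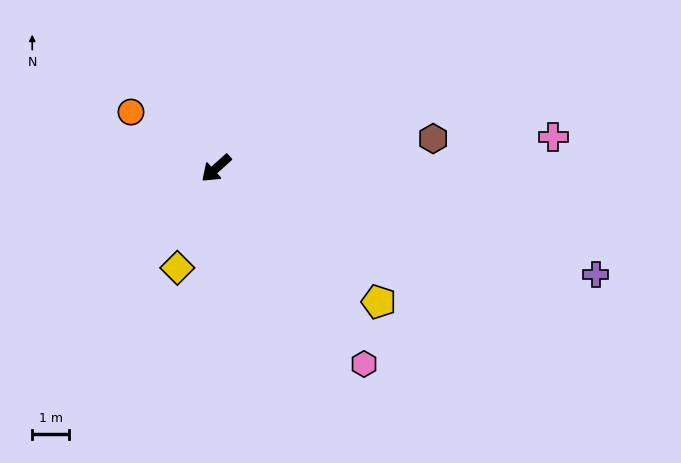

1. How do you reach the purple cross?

turn left 122°, forward 10.6 m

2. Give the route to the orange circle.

turn right 75°, forward 2.7 m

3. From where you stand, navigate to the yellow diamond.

turn left 27°, forward 2.9 m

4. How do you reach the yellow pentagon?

turn left 99°, forward 5.7 m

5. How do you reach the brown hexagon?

turn left 146°, forward 5.9 m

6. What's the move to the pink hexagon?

turn left 85°, forward 6.6 m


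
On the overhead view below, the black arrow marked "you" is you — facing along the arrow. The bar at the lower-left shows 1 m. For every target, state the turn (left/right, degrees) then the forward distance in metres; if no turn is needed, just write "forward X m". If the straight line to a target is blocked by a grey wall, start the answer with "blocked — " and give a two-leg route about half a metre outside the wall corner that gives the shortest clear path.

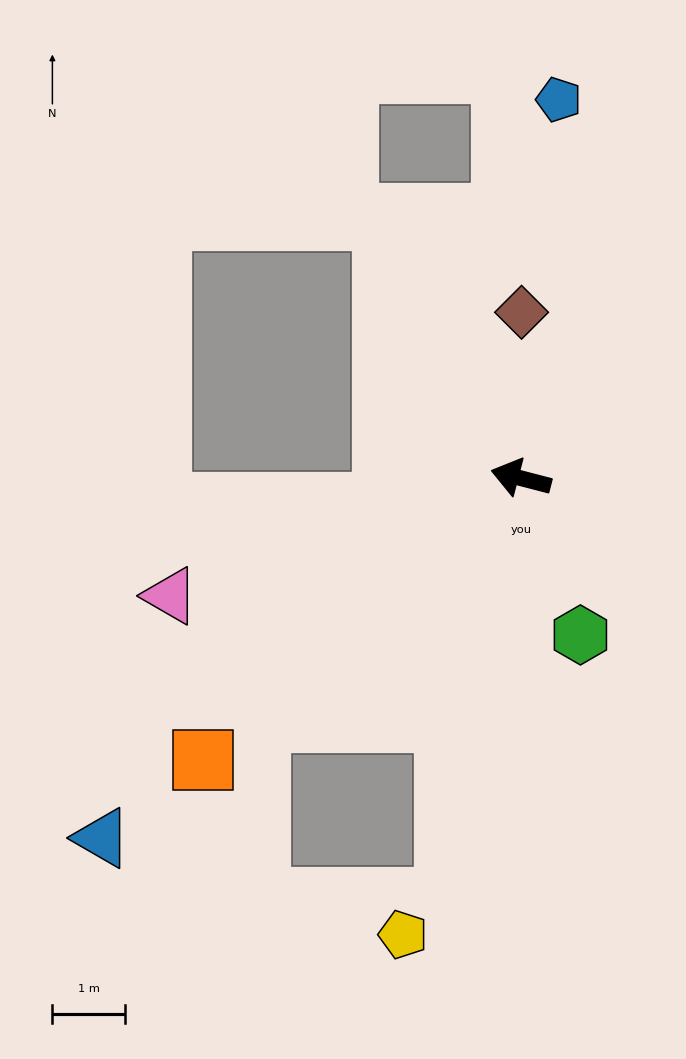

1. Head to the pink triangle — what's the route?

turn left 33°, forward 5.1 m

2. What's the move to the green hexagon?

turn left 125°, forward 2.3 m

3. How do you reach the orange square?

turn left 56°, forward 5.9 m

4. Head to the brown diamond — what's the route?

turn right 76°, forward 2.3 m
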